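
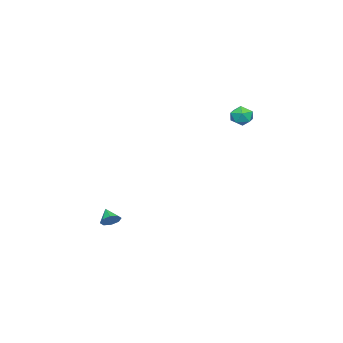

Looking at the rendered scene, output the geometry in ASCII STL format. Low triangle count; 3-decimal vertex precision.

solid 
facet normal -0.554 -0.347 0.757
outer loop
vertex -3.713 3.68 4.044
vertex -3.372 3.018 3.99
vertex -3.092 3.546 4.437
endloop
endfacet
facet normal -0.444 0.356 0.823
outer loop
vertex -3.713 3.68 4.044
vertex -3.092 3.546 4.437
vertex -3.186 4.206 4.101
endloop
endfacet
facet normal -0.699 0.675 0.237
outer loop
vertex -3.713 3.68 4.044
vertex -3.186 4.206 4.101
vertex -3.525 4.085 3.446
endloop
endfacet
facet normal -0.967 0.169 -0.190
outer loop
vertex -3.713 3.68 4.044
vertex -3.525 4.085 3.446
vertex -3.64 3.351 3.378
endloop
endfacet
facet normal -0.877 -0.462 0.132
outer loop
vertex -3.713 3.68 4.044
vertex -3.64 3.351 3.378
vertex -3.372 3.018 3.99
endloop
endfacet
facet normal 0.261 0.467 0.845
outer loop
vertex -3.186 4.206 4.101
vertex -3.092 3.546 4.437
vertex -2.52 3.869 4.082
endloop
endfacet
facet normal 0.082 -0.669 0.739
outer loop
vertex -3.092 3.546 4.437
vertex -3.372 3.018 3.99
vertex -2.635 3.135 4.014
endloop
endfacet
facet normal -0.441 -0.855 -0.272
outer loop
vertex -3.372 3.018 3.99
vertex -3.64 3.351 3.378
vertex -2.974 3.014 3.359
endloop
endfacet
facet normal -0.586 0.165 -0.793
outer loop
vertex -3.64 3.351 3.378
vertex -3.525 4.085 3.446
vertex -3.068 3.674 3.023
endloop
endfacet
facet normal -0.153 0.983 -0.103
outer loop
vertex -3.525 4.085 3.446
vertex -3.186 4.206 4.101
vertex -2.788 4.202 3.47
endloop
endfacet
facet normal 0.967 -0.169 0.190
outer loop
vertex -2.447 3.54 3.416
vertex -2.52 3.869 4.082
vertex -2.635 3.135 4.014
endloop
endfacet
facet normal 0.699 -0.675 -0.237
outer loop
vertex -2.447 3.54 3.416
vertex -2.635 3.135 4.014
vertex -2.974 3.014 3.359
endloop
endfacet
facet normal 0.444 -0.356 -0.823
outer loop
vertex -2.447 3.54 3.416
vertex -2.974 3.014 3.359
vertex -3.068 3.674 3.023
endloop
endfacet
facet normal 0.554 0.347 -0.757
outer loop
vertex -2.447 3.54 3.416
vertex -3.068 3.674 3.023
vertex -2.788 4.202 3.47
endloop
endfacet
facet normal 0.877 0.462 -0.132
outer loop
vertex -2.447 3.54 3.416
vertex -2.788 4.202 3.47
vertex -2.52 3.869 4.082
endloop
endfacet
facet normal 0.586 -0.165 0.793
outer loop
vertex -2.635 3.135 4.014
vertex -2.52 3.869 4.082
vertex -3.092 3.546 4.437
endloop
endfacet
facet normal 0.153 -0.983 0.103
outer loop
vertex -2.974 3.014 3.359
vertex -2.635 3.135 4.014
vertex -3.372 3.018 3.99
endloop
endfacet
facet normal -0.261 -0.467 -0.845
outer loop
vertex -3.068 3.674 3.023
vertex -2.974 3.014 3.359
vertex -3.64 3.351 3.378
endloop
endfacet
facet normal -0.082 0.669 -0.739
outer loop
vertex -2.788 4.202 3.47
vertex -3.068 3.674 3.023
vertex -3.525 4.085 3.446
endloop
endfacet
facet normal 0.441 0.855 0.272
outer loop
vertex -2.52 3.869 4.082
vertex -2.788 4.202 3.47
vertex -3.186 4.206 4.101
endloop
endfacet
facet normal 0.544 0.586 -0.600
outer loop
vertex 0.112 -3.275 -4.031
vertex -0.408 -3.037 -4.27
vertex -0.038 -2.892 -3.793
endloop
endfacet
facet normal 0.404 -0.364 0.840
outer loop
vertex 0.112 -3.275 -4.031
vertex -0.038 -2.892 -3.793
vertex -0.952 -3.623 -3.67
endloop
endfacet
facet normal 0.543 0.588 -0.600
outer loop
vertex -0.038 -2.892 -3.793
vertex -0.408 -3.037 -4.27
vertex -0.406 -2.595 -3.835
endloop
endfacet
facet normal 0.011 0.153 0.988
outer loop
vertex -0.038 -2.892 -3.793
vertex -0.406 -2.595 -3.835
vertex -0.952 -3.623 -3.67
endloop
endfacet
facet normal 0.545 0.587 -0.599
outer loop
vertex -0.406 -2.595 -3.835
vertex -0.408 -3.037 -4.27
vertex -0.774 -2.556 -4.132
endloop
endfacet
facet normal -0.547 0.408 0.731
outer loop
vertex -0.406 -2.595 -3.835
vertex -0.774 -2.556 -4.132
vertex -0.952 -3.623 -3.67
endloop
endfacet
facet normal 0.544 0.586 -0.600
outer loop
vertex -0.774 -2.556 -4.132
vertex -0.408 -3.037 -4.27
vertex -0.928 -2.799 -4.509
endloop
endfacet
facet normal -0.942 0.253 0.222
outer loop
vertex -0.774 -2.556 -4.132
vertex -0.928 -2.799 -4.509
vertex -0.952 -3.623 -3.67
endloop
endfacet
facet normal 0.544 0.587 -0.599
outer loop
vertex -0.928 -2.799 -4.509
vertex -0.408 -3.037 -4.27
vertex -0.777 -3.181 -4.746
endloop
endfacet
facet normal -0.944 -0.221 -0.245
outer loop
vertex -0.928 -2.799 -4.509
vertex -0.777 -3.181 -4.746
vertex -0.952 -3.623 -3.67
endloop
endfacet
facet normal 0.544 0.587 -0.599
outer loop
vertex -0.777 -3.181 -4.746
vertex -0.408 -3.037 -4.27
vertex -0.41 -3.479 -4.705
endloop
endfacet
facet normal -0.553 -0.735 -0.392
outer loop
vertex -0.777 -3.181 -4.746
vertex -0.41 -3.479 -4.705
vertex -0.952 -3.623 -3.67
endloop
endfacet
facet normal 0.545 0.587 -0.599
outer loop
vertex -0.41 -3.479 -4.705
vertex -0.408 -3.037 -4.27
vertex -0.042 -3.518 -4.408
endloop
endfacet
facet normal 0.004 -0.991 -0.136
outer loop
vertex -0.41 -3.479 -4.705
vertex -0.042 -3.518 -4.408
vertex -0.952 -3.623 -3.67
endloop
endfacet
facet normal 0.544 0.586 -0.600
outer loop
vertex -0.042 -3.518 -4.408
vertex -0.408 -3.037 -4.27
vertex 0.112 -3.275 -4.031
endloop
endfacet
facet normal 0.401 -0.836 0.375
outer loop
vertex -0.042 -3.518 -4.408
vertex 0.112 -3.275 -4.031
vertex -0.952 -3.623 -3.67
endloop
endfacet

endsolid


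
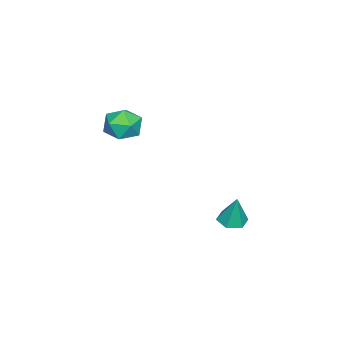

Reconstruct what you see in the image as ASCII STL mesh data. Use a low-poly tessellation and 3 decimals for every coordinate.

solid 
facet normal -0.161 -0.199 -0.967
outer loop
vertex 2.27 3.311 -4.402
vertex 1.382 3.324 -4.257
vertex 1.812 4.081 -4.484
endloop
endfacet
facet normal 0.846 0.517 0.133
outer loop
vertex 2.27 3.311 -4.402
vertex 1.812 4.081 -4.484
vertex 1.698 3.716 -2.343
endloop
endfacet
facet normal -0.160 -0.199 -0.967
outer loop
vertex 1.812 4.081 -4.484
vertex 1.382 3.324 -4.257
vertex 0.923 4.094 -4.34
endloop
endfacet
facet normal 0.042 0.985 0.170
outer loop
vertex 1.812 4.081 -4.484
vertex 0.923 4.094 -4.34
vertex 1.698 3.716 -2.343
endloop
endfacet
facet normal -0.159 -0.199 -0.967
outer loop
vertex 0.923 4.094 -4.34
vertex 1.382 3.324 -4.257
vertex 0.493 3.336 -4.113
endloop
endfacet
facet normal -0.745 0.540 0.391
outer loop
vertex 0.923 4.094 -4.34
vertex 0.493 3.336 -4.113
vertex 1.698 3.716 -2.343
endloop
endfacet
facet normal -0.159 -0.198 -0.967
outer loop
vertex 0.493 3.336 -4.113
vertex 1.382 3.324 -4.257
vertex 0.952 2.566 -4.031
endloop
endfacet
facet normal -0.728 -0.373 0.576
outer loop
vertex 0.493 3.336 -4.113
vertex 0.952 2.566 -4.031
vertex 1.698 3.716 -2.343
endloop
endfacet
facet normal -0.160 -0.198 -0.967
outer loop
vertex 0.952 2.566 -4.031
vertex 1.382 3.324 -4.257
vertex 1.84 2.554 -4.175
endloop
endfacet
facet normal 0.076 -0.839 0.538
outer loop
vertex 0.952 2.566 -4.031
vertex 1.84 2.554 -4.175
vertex 1.698 3.716 -2.343
endloop
endfacet
facet normal -0.161 -0.199 -0.967
outer loop
vertex 1.84 2.554 -4.175
vertex 1.382 3.324 -4.257
vertex 2.27 3.311 -4.402
endloop
endfacet
facet normal 0.862 -0.395 0.317
outer loop
vertex 1.84 2.554 -4.175
vertex 2.27 3.311 -4.402
vertex 1.698 3.716 -2.343
endloop
endfacet
facet normal -0.520 0.294 0.802
outer loop
vertex 3.401 -1.121 3.893
vertex 2.932 -2.22 3.992
vertex 3.955 -1.951 4.556
endloop
endfacet
facet normal 0.092 0.658 0.747
outer loop
vertex 3.401 -1.121 3.893
vertex 3.955 -1.951 4.556
vertex 4.593 -1.23 3.842
endloop
endfacet
facet normal 0.095 0.989 0.116
outer loop
vertex 3.401 -1.121 3.893
vertex 4.593 -1.23 3.842
vertex 3.965 -1.052 2.837
endloop
endfacet
facet normal -0.514 0.829 -0.220
outer loop
vertex 3.401 -1.121 3.893
vertex 3.965 -1.052 2.837
vertex 2.938 -1.664 2.93
endloop
endfacet
facet normal -0.894 0.400 0.204
outer loop
vertex 3.401 -1.121 3.893
vertex 2.938 -1.664 2.93
vertex 2.932 -2.22 3.992
endloop
endfacet
facet normal 0.630 0.189 0.754
outer loop
vertex 4.593 -1.23 3.842
vertex 3.955 -1.951 4.556
vertex 4.862 -2.396 3.91
endloop
endfacet
facet normal -0.360 -0.400 0.843
outer loop
vertex 3.955 -1.951 4.556
vertex 2.932 -2.22 3.992
vertex 3.835 -3.008 4.003
endloop
endfacet
facet normal -0.965 -0.230 -0.126
outer loop
vertex 2.932 -2.22 3.992
vertex 2.938 -1.664 2.93
vertex 3.207 -2.83 2.998
endloop
endfacet
facet normal -0.351 0.465 -0.813
outer loop
vertex 2.938 -1.664 2.93
vertex 3.965 -1.052 2.837
vertex 3.845 -2.109 2.284
endloop
endfacet
facet normal 0.635 0.724 -0.269
outer loop
vertex 3.965 -1.052 2.837
vertex 4.593 -1.23 3.842
vertex 4.868 -1.84 2.848
endloop
endfacet
facet normal 0.514 -0.829 0.220
outer loop
vertex 4.399 -2.939 2.947
vertex 4.862 -2.396 3.91
vertex 3.835 -3.008 4.003
endloop
endfacet
facet normal -0.095 -0.989 -0.116
outer loop
vertex 4.399 -2.939 2.947
vertex 3.835 -3.008 4.003
vertex 3.207 -2.83 2.998
endloop
endfacet
facet normal -0.092 -0.658 -0.747
outer loop
vertex 4.399 -2.939 2.947
vertex 3.207 -2.83 2.998
vertex 3.845 -2.109 2.284
endloop
endfacet
facet normal 0.520 -0.294 -0.802
outer loop
vertex 4.399 -2.939 2.947
vertex 3.845 -2.109 2.284
vertex 4.868 -1.84 2.848
endloop
endfacet
facet normal 0.894 -0.400 -0.204
outer loop
vertex 4.399 -2.939 2.947
vertex 4.868 -1.84 2.848
vertex 4.862 -2.396 3.91
endloop
endfacet
facet normal 0.351 -0.465 0.813
outer loop
vertex 3.835 -3.008 4.003
vertex 4.862 -2.396 3.91
vertex 3.955 -1.951 4.556
endloop
endfacet
facet normal -0.635 -0.724 0.269
outer loop
vertex 3.207 -2.83 2.998
vertex 3.835 -3.008 4.003
vertex 2.932 -2.22 3.992
endloop
endfacet
facet normal -0.630 -0.189 -0.754
outer loop
vertex 3.845 -2.109 2.284
vertex 3.207 -2.83 2.998
vertex 2.938 -1.664 2.93
endloop
endfacet
facet normal 0.360 0.400 -0.843
outer loop
vertex 4.868 -1.84 2.848
vertex 3.845 -2.109 2.284
vertex 3.965 -1.052 2.837
endloop
endfacet
facet normal 0.965 0.230 0.126
outer loop
vertex 4.862 -2.396 3.91
vertex 4.868 -1.84 2.848
vertex 4.593 -1.23 3.842
endloop
endfacet

endsolid


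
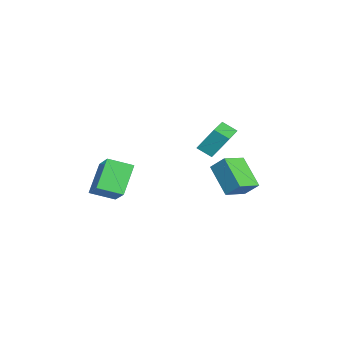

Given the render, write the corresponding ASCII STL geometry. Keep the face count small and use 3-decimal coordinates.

solid 
facet normal -0.598 0.234 0.767
outer loop
vertex 3.147 -3.475 -0.123
vertex 3.045 -2.279 -0.567
vertex 1.751 -3.945 -1.068
endloop
endfacet
facet normal 0.080 -0.934 0.347
outer loop
vertex 2.815 -4.361 -2.433
vertex 3.147 -3.475 -0.123
vertex 1.751 -3.945 -1.068
endloop
endfacet
facet normal -0.598 0.234 0.767
outer loop
vertex 1.751 -3.945 -1.068
vertex 3.045 -2.279 -0.567
vertex 1.649 -2.748 -1.512
endloop
endfacet
facet normal -0.798 -0.268 -0.540
outer loop
vertex 1.649 -2.748 -1.512
vertex 2.815 -4.361 -2.433
vertex 1.751 -3.945 -1.068
endloop
endfacet
facet normal 0.798 0.268 0.540
outer loop
vertex 3.147 -3.475 -0.123
vertex 4.109 -2.695 -1.932
vertex 3.045 -2.279 -0.567
endloop
endfacet
facet normal 0.079 -0.935 0.347
outer loop
vertex 4.211 -3.892 -1.488
vertex 3.147 -3.475 -0.123
vertex 2.815 -4.361 -2.433
endloop
endfacet
facet normal 0.798 0.268 0.540
outer loop
vertex 4.211 -3.892 -1.488
vertex 4.109 -2.695 -1.932
vertex 3.147 -3.475 -0.123
endloop
endfacet
facet normal -0.079 0.935 -0.347
outer loop
vertex 3.045 -2.279 -0.567
vertex 4.109 -2.695 -1.932
vertex 1.649 -2.748 -1.512
endloop
endfacet
facet normal -0.798 -0.268 -0.540
outer loop
vertex 2.713 -3.165 -2.877
vertex 2.815 -4.361 -2.433
vertex 1.649 -2.748 -1.512
endloop
endfacet
facet normal -0.079 0.934 -0.347
outer loop
vertex 1.649 -2.748 -1.512
vertex 4.109 -2.695 -1.932
vertex 2.713 -3.165 -2.877
endloop
endfacet
facet normal 0.598 -0.234 -0.767
outer loop
vertex 2.713 -3.165 -2.877
vertex 4.211 -3.892 -1.488
vertex 2.815 -4.361 -2.433
endloop
endfacet
facet normal 0.598 -0.234 -0.767
outer loop
vertex 4.109 -2.695 -1.932
vertex 4.211 -3.892 -1.488
vertex 2.713 -3.165 -2.877
endloop
endfacet
facet normal -0.972 0.221 -0.077
outer loop
vertex -0.138 0.828 -0.23
vertex -0.053 1.615 0.961
vertex 0.059 1.529 -0.707
endloop
endfacet
facet normal -0.060 -0.550 -0.833
outer loop
vertex 1.653 1.165 -0.581
vertex -0.138 0.828 -0.23
vertex 0.059 1.529 -0.707
endloop
endfacet
facet normal -0.972 0.221 -0.077
outer loop
vertex 0.059 1.529 -0.707
vertex -0.053 1.615 0.961
vertex 0.144 2.315 0.484
endloop
endfacet
facet normal 0.227 0.805 -0.548
outer loop
vertex 0.144 2.315 0.484
vertex 1.653 1.165 -0.581
vertex 0.059 1.529 -0.707
endloop
endfacet
facet normal -0.227 -0.805 0.548
outer loop
vertex -0.138 0.828 -0.23
vertex 1.541 1.251 1.087
vertex -0.053 1.615 0.961
endloop
endfacet
facet normal -0.060 -0.551 -0.833
outer loop
vertex 1.456 0.465 -0.104
vertex -0.138 0.828 -0.23
vertex 1.653 1.165 -0.581
endloop
endfacet
facet normal -0.227 -0.805 0.548
outer loop
vertex 1.456 0.465 -0.104
vertex 1.541 1.251 1.087
vertex -0.138 0.828 -0.23
endloop
endfacet
facet normal 0.060 0.551 0.833
outer loop
vertex -0.053 1.615 0.961
vertex 1.541 1.251 1.087
vertex 0.144 2.315 0.484
endloop
endfacet
facet normal 0.227 0.805 -0.548
outer loop
vertex 1.738 1.952 0.61
vertex 1.653 1.165 -0.581
vertex 0.144 2.315 0.484
endloop
endfacet
facet normal 0.059 0.550 0.833
outer loop
vertex 0.144 2.315 0.484
vertex 1.541 1.251 1.087
vertex 1.738 1.952 0.61
endloop
endfacet
facet normal 0.972 -0.221 0.077
outer loop
vertex 1.738 1.952 0.61
vertex 1.456 0.465 -0.104
vertex 1.653 1.165 -0.581
endloop
endfacet
facet normal 0.972 -0.221 0.077
outer loop
vertex 1.541 1.251 1.087
vertex 1.456 0.465 -0.104
vertex 1.738 1.952 0.61
endloop
endfacet
facet normal -0.627 -0.389 0.675
outer loop
vertex -1.546 1.709 -2.029
vertex -2.477 2.626 -2.366
vertex -1.933 1.043 -2.772
endloop
endfacet
facet normal 0.690 -0.679 0.249
outer loop
vertex -0.723 1.794 -4.074
vertex -1.546 1.709 -2.029
vertex -1.933 1.043 -2.772
endloop
endfacet
facet normal -0.627 -0.389 0.675
outer loop
vertex -1.933 1.043 -2.772
vertex -2.477 2.626 -2.366
vertex -2.864 1.961 -3.108
endloop
endfacet
facet normal -0.362 -0.621 -0.695
outer loop
vertex -2.864 1.961 -3.108
vertex -0.723 1.794 -4.074
vertex -1.933 1.043 -2.772
endloop
endfacet
facet normal 0.361 0.622 0.695
outer loop
vertex -1.546 1.709 -2.029
vertex -1.267 3.377 -3.668
vertex -2.477 2.626 -2.366
endloop
endfacet
facet normal 0.690 -0.680 0.249
outer loop
vertex -0.336 2.459 -3.332
vertex -1.546 1.709 -2.029
vertex -0.723 1.794 -4.074
endloop
endfacet
facet normal 0.362 0.622 0.694
outer loop
vertex -0.336 2.459 -3.332
vertex -1.267 3.377 -3.668
vertex -1.546 1.709 -2.029
endloop
endfacet
facet normal -0.690 0.680 -0.249
outer loop
vertex -2.477 2.626 -2.366
vertex -1.267 3.377 -3.668
vertex -2.864 1.961 -3.108
endloop
endfacet
facet normal -0.362 -0.622 -0.694
outer loop
vertex -1.654 2.711 -4.411
vertex -0.723 1.794 -4.074
vertex -2.864 1.961 -3.108
endloop
endfacet
facet normal -0.690 0.679 -0.250
outer loop
vertex -2.864 1.961 -3.108
vertex -1.267 3.377 -3.668
vertex -1.654 2.711 -4.411
endloop
endfacet
facet normal 0.627 0.388 -0.675
outer loop
vertex -1.654 2.711 -4.411
vertex -0.336 2.459 -3.332
vertex -0.723 1.794 -4.074
endloop
endfacet
facet normal 0.627 0.389 -0.675
outer loop
vertex -1.267 3.377 -3.668
vertex -0.336 2.459 -3.332
vertex -1.654 2.711 -4.411
endloop
endfacet

endsolid


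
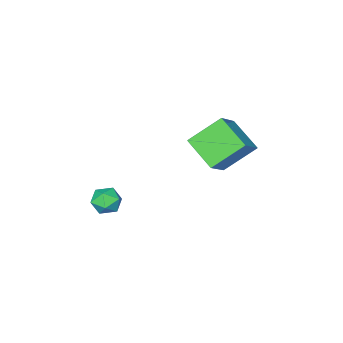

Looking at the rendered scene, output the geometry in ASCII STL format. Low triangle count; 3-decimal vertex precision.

solid 
facet normal -0.686 0.360 0.632
outer loop
vertex -3.416 -2.805 -0.219
vertex -2.107 -2.245 0.883
vertex -3.367 -1.02 -1.184
endloop
endfacet
facet normal -0.727 -0.311 -0.612
outer loop
vertex -1.893 -1.795 -2.543
vertex -3.416 -2.805 -0.219
vertex -3.367 -1.02 -1.184
endloop
endfacet
facet normal -0.686 0.360 0.632
outer loop
vertex -3.367 -1.02 -1.184
vertex -2.107 -2.245 0.883
vertex -2.059 -0.46 -0.083
endloop
endfacet
facet normal 0.024 0.879 -0.476
outer loop
vertex -2.059 -0.46 -0.083
vertex -1.893 -1.795 -2.543
vertex -3.367 -1.02 -1.184
endloop
endfacet
facet normal -0.024 -0.879 0.475
outer loop
vertex -3.416 -2.805 -0.219
vertex -0.633 -3.02 -0.476
vertex -2.107 -2.245 0.883
endloop
endfacet
facet normal -0.727 -0.312 -0.612
outer loop
vertex -1.941 -3.58 -1.577
vertex -3.416 -2.805 -0.219
vertex -1.893 -1.795 -2.543
endloop
endfacet
facet normal -0.024 -0.879 0.476
outer loop
vertex -1.941 -3.58 -1.577
vertex -0.633 -3.02 -0.476
vertex -3.416 -2.805 -0.219
endloop
endfacet
facet normal 0.727 0.311 0.611
outer loop
vertex -2.107 -2.245 0.883
vertex -0.633 -3.02 -0.476
vertex -2.059 -0.46 -0.083
endloop
endfacet
facet normal 0.024 0.879 -0.476
outer loop
vertex -0.584 -1.235 -1.441
vertex -1.893 -1.795 -2.543
vertex -2.059 -0.46 -0.083
endloop
endfacet
facet normal 0.727 0.311 0.612
outer loop
vertex -2.059 -0.46 -0.083
vertex -0.633 -3.02 -0.476
vertex -0.584 -1.235 -1.441
endloop
endfacet
facet normal 0.686 -0.360 -0.632
outer loop
vertex -0.584 -1.235 -1.441
vertex -1.941 -3.58 -1.577
vertex -1.893 -1.795 -2.543
endloop
endfacet
facet normal 0.686 -0.360 -0.632
outer loop
vertex -0.633 -3.02 -0.476
vertex -1.941 -3.58 -1.577
vertex -0.584 -1.235 -1.441
endloop
endfacet
facet normal 0.072 0.997 0.003
outer loop
vertex 3.621 -3.084 -3.607
vertex 3.487 -3.077 -2.766
vertex 4.281 -3.133 -3.07
endloop
endfacet
facet normal 0.473 0.714 -0.516
outer loop
vertex 3.621 -3.084 -3.607
vertex 4.281 -3.133 -3.07
vertex 4.261 -3.623 -3.767
endloop
endfacet
facet normal 0.046 0.334 -0.941
outer loop
vertex 3.621 -3.084 -3.607
vertex 4.261 -3.623 -3.767
vertex 3.456 -3.869 -3.894
endloop
endfacet
facet normal -0.619 0.381 -0.687
outer loop
vertex 3.621 -3.084 -3.607
vertex 3.456 -3.869 -3.894
vertex 2.977 -3.531 -3.275
endloop
endfacet
facet normal -0.602 0.792 -0.103
outer loop
vertex 3.621 -3.084 -3.607
vertex 2.977 -3.531 -3.275
vertex 3.487 -3.077 -2.766
endloop
endfacet
facet normal 0.940 0.267 -0.215
outer loop
vertex 4.261 -3.623 -3.767
vertex 4.281 -3.133 -3.07
vertex 4.523 -3.949 -3.025
endloop
endfacet
facet normal 0.290 0.724 0.625
outer loop
vertex 4.281 -3.133 -3.07
vertex 3.487 -3.077 -2.766
vertex 4.044 -3.611 -2.406
endloop
endfacet
facet normal -0.801 0.390 0.454
outer loop
vertex 3.487 -3.077 -2.766
vertex 2.977 -3.531 -3.275
vertex 3.239 -3.857 -2.533
endloop
endfacet
facet normal -0.827 -0.272 -0.491
outer loop
vertex 2.977 -3.531 -3.275
vertex 3.456 -3.869 -3.894
vertex 3.219 -4.347 -3.23
endloop
endfacet
facet normal 0.249 -0.349 -0.903
outer loop
vertex 3.456 -3.869 -3.894
vertex 4.261 -3.623 -3.767
vertex 4.013 -4.403 -3.534
endloop
endfacet
facet normal 0.619 -0.381 0.687
outer loop
vertex 3.879 -4.396 -2.693
vertex 4.523 -3.949 -3.025
vertex 4.044 -3.611 -2.406
endloop
endfacet
facet normal -0.046 -0.334 0.941
outer loop
vertex 3.879 -4.396 -2.693
vertex 4.044 -3.611 -2.406
vertex 3.239 -3.857 -2.533
endloop
endfacet
facet normal -0.473 -0.714 0.516
outer loop
vertex 3.879 -4.396 -2.693
vertex 3.239 -3.857 -2.533
vertex 3.219 -4.347 -3.23
endloop
endfacet
facet normal -0.072 -0.997 -0.003
outer loop
vertex 3.879 -4.396 -2.693
vertex 3.219 -4.347 -3.23
vertex 4.013 -4.403 -3.534
endloop
endfacet
facet normal 0.602 -0.792 0.103
outer loop
vertex 3.879 -4.396 -2.693
vertex 4.013 -4.403 -3.534
vertex 4.523 -3.949 -3.025
endloop
endfacet
facet normal 0.827 0.272 0.491
outer loop
vertex 4.044 -3.611 -2.406
vertex 4.523 -3.949 -3.025
vertex 4.281 -3.133 -3.07
endloop
endfacet
facet normal -0.249 0.349 0.903
outer loop
vertex 3.239 -3.857 -2.533
vertex 4.044 -3.611 -2.406
vertex 3.487 -3.077 -2.766
endloop
endfacet
facet normal -0.940 -0.267 0.215
outer loop
vertex 3.219 -4.347 -3.23
vertex 3.239 -3.857 -2.533
vertex 2.977 -3.531 -3.275
endloop
endfacet
facet normal -0.290 -0.724 -0.625
outer loop
vertex 4.013 -4.403 -3.534
vertex 3.219 -4.347 -3.23
vertex 3.456 -3.869 -3.894
endloop
endfacet
facet normal 0.801 -0.390 -0.454
outer loop
vertex 4.523 -3.949 -3.025
vertex 4.013 -4.403 -3.534
vertex 4.261 -3.623 -3.767
endloop
endfacet

endsolid


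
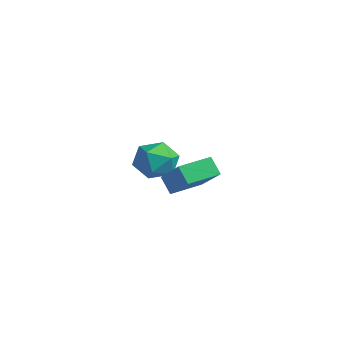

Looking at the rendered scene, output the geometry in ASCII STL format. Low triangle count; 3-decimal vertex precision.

solid 
facet normal -0.824 0.076 -0.561
outer loop
vertex 2.72 -0.467 1.968
vertex 2.682 0.832 2.2
vertex 3.206 -0.328 1.273
endloop
endfacet
facet normal 0.029 -0.984 -0.176
outer loop
vertex 4.978 -0.492 2.48
vertex 2.72 -0.467 1.968
vertex 3.206 -0.328 1.273
endloop
endfacet
facet normal -0.824 0.076 -0.561
outer loop
vertex 3.206 -0.328 1.273
vertex 2.682 0.832 2.2
vertex 3.168 0.97 1.505
endloop
endfacet
facet normal 0.566 0.161 -0.809
outer loop
vertex 3.168 0.97 1.505
vertex 4.978 -0.492 2.48
vertex 3.206 -0.328 1.273
endloop
endfacet
facet normal -0.566 -0.161 0.809
outer loop
vertex 2.72 -0.467 1.968
vertex 4.454 0.668 3.407
vertex 2.682 0.832 2.2
endloop
endfacet
facet normal 0.029 -0.984 -0.175
outer loop
vertex 4.492 -0.63 3.175
vertex 2.72 -0.467 1.968
vertex 4.978 -0.492 2.48
endloop
endfacet
facet normal -0.566 -0.161 0.809
outer loop
vertex 4.492 -0.63 3.175
vertex 4.454 0.668 3.407
vertex 2.72 -0.467 1.968
endloop
endfacet
facet normal -0.028 0.984 0.175
outer loop
vertex 2.682 0.832 2.2
vertex 4.454 0.668 3.407
vertex 3.168 0.97 1.505
endloop
endfacet
facet normal 0.566 0.161 -0.809
outer loop
vertex 4.94 0.807 2.712
vertex 4.978 -0.492 2.48
vertex 3.168 0.97 1.505
endloop
endfacet
facet normal -0.029 0.984 0.176
outer loop
vertex 3.168 0.97 1.505
vertex 4.454 0.668 3.407
vertex 4.94 0.807 2.712
endloop
endfacet
facet normal 0.824 -0.076 0.561
outer loop
vertex 4.94 0.807 2.712
vertex 4.492 -0.63 3.175
vertex 4.978 -0.492 2.48
endloop
endfacet
facet normal 0.824 -0.076 0.561
outer loop
vertex 4.454 0.668 3.407
vertex 4.492 -0.63 3.175
vertex 4.94 0.807 2.712
endloop
endfacet
facet normal -0.872 0.362 -0.331
outer loop
vertex -0.739 1.364 0.825
vertex -1.198 0.527 1.119
vertex -1.116 1.299 1.747
endloop
endfacet
facet normal -0.441 0.890 -0.117
outer loop
vertex -0.739 1.364 0.825
vertex -1.116 1.299 1.747
vertex -0.223 1.722 1.602
endloop
endfacet
facet normal 0.161 0.852 -0.499
outer loop
vertex -0.739 1.364 0.825
vertex -0.223 1.722 1.602
vertex 0.247 1.212 0.883
endloop
endfacet
facet normal 0.102 0.300 -0.948
outer loop
vertex -0.739 1.364 0.825
vertex 0.247 1.212 0.883
vertex -0.356 0.473 0.584
endloop
endfacet
facet normal -0.536 -0.002 -0.844
outer loop
vertex -0.739 1.364 0.825
vertex -0.356 0.473 0.584
vertex -1.198 0.527 1.119
endloop
endfacet
facet normal -0.276 0.776 0.567
outer loop
vertex -0.223 1.722 1.602
vertex -1.116 1.299 1.747
vertex -0.364 1.107 2.376
endloop
endfacet
facet normal -0.972 -0.077 0.222
outer loop
vertex -1.116 1.299 1.747
vertex -1.198 0.527 1.119
vertex -0.967 0.368 2.077
endloop
endfacet
facet normal -0.429 -0.667 -0.608
outer loop
vertex -1.198 0.527 1.119
vertex -0.356 0.473 0.584
vertex -0.497 -0.142 1.358
endloop
endfacet
facet normal 0.604 -0.179 -0.777
outer loop
vertex -0.356 0.473 0.584
vertex 0.247 1.212 0.883
vertex 0.396 0.281 1.213
endloop
endfacet
facet normal 0.698 0.714 -0.050
outer loop
vertex 0.247 1.212 0.883
vertex -0.223 1.722 1.602
vertex 0.478 1.053 1.841
endloop
endfacet
facet normal -0.102 -0.300 0.948
outer loop
vertex 0.019 0.216 2.135
vertex -0.364 1.107 2.376
vertex -0.967 0.368 2.077
endloop
endfacet
facet normal -0.161 -0.852 0.499
outer loop
vertex 0.019 0.216 2.135
vertex -0.967 0.368 2.077
vertex -0.497 -0.142 1.358
endloop
endfacet
facet normal 0.441 -0.890 0.117
outer loop
vertex 0.019 0.216 2.135
vertex -0.497 -0.142 1.358
vertex 0.396 0.281 1.213
endloop
endfacet
facet normal 0.872 -0.362 0.331
outer loop
vertex 0.019 0.216 2.135
vertex 0.396 0.281 1.213
vertex 0.478 1.053 1.841
endloop
endfacet
facet normal 0.536 0.002 0.844
outer loop
vertex 0.019 0.216 2.135
vertex 0.478 1.053 1.841
vertex -0.364 1.107 2.376
endloop
endfacet
facet normal -0.604 0.179 0.777
outer loop
vertex -0.967 0.368 2.077
vertex -0.364 1.107 2.376
vertex -1.116 1.299 1.747
endloop
endfacet
facet normal -0.698 -0.714 0.050
outer loop
vertex -0.497 -0.142 1.358
vertex -0.967 0.368 2.077
vertex -1.198 0.527 1.119
endloop
endfacet
facet normal 0.276 -0.776 -0.567
outer loop
vertex 0.396 0.281 1.213
vertex -0.497 -0.142 1.358
vertex -0.356 0.473 0.584
endloop
endfacet
facet normal 0.972 0.077 -0.222
outer loop
vertex 0.478 1.053 1.841
vertex 0.396 0.281 1.213
vertex 0.247 1.212 0.883
endloop
endfacet
facet normal 0.429 0.667 0.608
outer loop
vertex -0.364 1.107 2.376
vertex 0.478 1.053 1.841
vertex -0.223 1.722 1.602
endloop
endfacet

endsolid


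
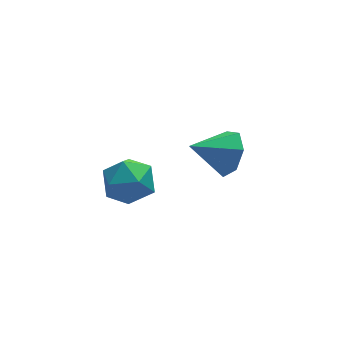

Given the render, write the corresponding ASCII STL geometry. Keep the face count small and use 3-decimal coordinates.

solid 
facet normal -0.259 0.766 0.588
outer loop
vertex -1.391 -1.817 2.972
vertex -0.751 -2.203 3.756
vertex -0.354 -1.508 3.026
endloop
endfacet
facet normal -0.279 0.955 -0.100
outer loop
vertex -1.391 -1.817 2.972
vertex -0.354 -1.508 3.026
vertex -0.801 -1.739 2.067
endloop
endfacet
facet normal -0.736 0.520 -0.435
outer loop
vertex -1.391 -1.817 2.972
vertex -0.801 -1.739 2.067
vertex -1.474 -2.577 2.204
endloop
endfacet
facet normal -0.997 0.062 0.047
outer loop
vertex -1.391 -1.817 2.972
vertex -1.474 -2.577 2.204
vertex -1.443 -2.863 3.248
endloop
endfacet
facet normal -0.702 0.214 0.679
outer loop
vertex -1.391 -1.817 2.972
vertex -1.443 -2.863 3.248
vertex -0.751 -2.203 3.756
endloop
endfacet
facet normal 0.370 0.849 -0.377
outer loop
vertex -0.801 -1.739 2.067
vertex -0.354 -1.508 3.026
vertex 0.203 -2.077 2.292
endloop
endfacet
facet normal 0.402 0.544 0.737
outer loop
vertex -0.354 -1.508 3.026
vertex -0.751 -2.203 3.756
vertex 0.234 -2.363 3.336
endloop
endfacet
facet normal -0.315 -0.349 0.883
outer loop
vertex -0.751 -2.203 3.756
vertex -1.443 -2.863 3.248
vertex -0.439 -3.201 3.473
endloop
endfacet
facet normal -0.792 -0.595 -0.139
outer loop
vertex -1.443 -2.863 3.248
vertex -1.474 -2.577 2.204
vertex -0.886 -3.432 2.514
endloop
endfacet
facet normal -0.368 0.145 -0.918
outer loop
vertex -1.474 -2.577 2.204
vertex -0.801 -1.739 2.067
vertex -0.489 -2.737 1.784
endloop
endfacet
facet normal 0.997 -0.062 -0.047
outer loop
vertex 0.151 -3.123 2.568
vertex 0.203 -2.077 2.292
vertex 0.234 -2.363 3.336
endloop
endfacet
facet normal 0.736 -0.520 0.435
outer loop
vertex 0.151 -3.123 2.568
vertex 0.234 -2.363 3.336
vertex -0.439 -3.201 3.473
endloop
endfacet
facet normal 0.279 -0.955 0.100
outer loop
vertex 0.151 -3.123 2.568
vertex -0.439 -3.201 3.473
vertex -0.886 -3.432 2.514
endloop
endfacet
facet normal 0.259 -0.766 -0.588
outer loop
vertex 0.151 -3.123 2.568
vertex -0.886 -3.432 2.514
vertex -0.489 -2.737 1.784
endloop
endfacet
facet normal 0.702 -0.214 -0.679
outer loop
vertex 0.151 -3.123 2.568
vertex -0.489 -2.737 1.784
vertex 0.203 -2.077 2.292
endloop
endfacet
facet normal 0.792 0.595 0.139
outer loop
vertex 0.234 -2.363 3.336
vertex 0.203 -2.077 2.292
vertex -0.354 -1.508 3.026
endloop
endfacet
facet normal 0.368 -0.145 0.918
outer loop
vertex -0.439 -3.201 3.473
vertex 0.234 -2.363 3.336
vertex -0.751 -2.203 3.756
endloop
endfacet
facet normal -0.370 -0.849 0.377
outer loop
vertex -0.886 -3.432 2.514
vertex -0.439 -3.201 3.473
vertex -1.443 -2.863 3.248
endloop
endfacet
facet normal -0.402 -0.544 -0.737
outer loop
vertex -0.489 -2.737 1.784
vertex -0.886 -3.432 2.514
vertex -1.474 -2.577 2.204
endloop
endfacet
facet normal 0.315 0.349 -0.883
outer loop
vertex 0.203 -2.077 2.292
vertex -0.489 -2.737 1.784
vertex -0.801 -1.739 2.067
endloop
endfacet
facet normal 0.872 -0.039 -0.488
outer loop
vertex 4.596 0.333 0.149
vertex 4.196 0.965 -0.615
vertex 4.71 1.245 0.28
endloop
endfacet
facet normal 0.003 -0.142 0.990
outer loop
vertex 4.596 0.333 0.149
vertex 4.71 1.245 0.28
vertex 2.644 1.035 0.255
endloop
endfacet
facet normal 0.872 -0.039 -0.488
outer loop
vertex 4.71 1.245 0.28
vertex 4.196 0.965 -0.615
vertex 4.437 1.947 -0.263
endloop
endfacet
facet normal -0.070 0.593 0.802
outer loop
vertex 4.71 1.245 0.28
vertex 4.437 1.947 -0.263
vertex 2.644 1.035 0.255
endloop
endfacet
facet normal 0.872 -0.039 -0.488
outer loop
vertex 4.437 1.947 -0.263
vertex 4.196 0.965 -0.615
vertex 3.982 1.909 -1.072
endloop
endfacet
facet normal -0.403 0.897 0.184
outer loop
vertex 4.437 1.947 -0.263
vertex 3.982 1.909 -1.072
vertex 2.644 1.035 0.255
endloop
endfacet
facet normal 0.871 -0.039 -0.489
outer loop
vertex 3.982 1.909 -1.072
vertex 4.196 0.965 -0.615
vertex 3.688 1.161 -1.536
endloop
endfacet
facet normal -0.744 0.538 -0.396
outer loop
vertex 3.982 1.909 -1.072
vertex 3.688 1.161 -1.536
vertex 2.644 1.035 0.255
endloop
endfacet
facet normal 0.871 -0.039 -0.489
outer loop
vertex 3.688 1.161 -1.536
vertex 4.196 0.965 -0.615
vertex 3.776 0.265 -1.307
endloop
endfacet
facet normal -0.838 -0.211 -0.503
outer loop
vertex 3.688 1.161 -1.536
vertex 3.776 0.265 -1.307
vertex 2.644 1.035 0.255
endloop
endfacet
facet normal 0.871 -0.040 -0.489
outer loop
vertex 3.776 0.265 -1.307
vertex 4.196 0.965 -0.615
vertex 4.18 -0.103 -0.557
endloop
endfacet
facet normal -0.613 -0.788 -0.056
outer loop
vertex 3.776 0.265 -1.307
vertex 4.18 -0.103 -0.557
vertex 2.644 1.035 0.255
endloop
endfacet
facet normal 0.871 -0.040 -0.489
outer loop
vertex 4.18 -0.103 -0.557
vertex 4.196 0.965 -0.615
vertex 4.596 0.333 0.149
endloop
endfacet
facet normal -0.239 -0.757 0.608
outer loop
vertex 4.18 -0.103 -0.557
vertex 4.596 0.333 0.149
vertex 2.644 1.035 0.255
endloop
endfacet

endsolid


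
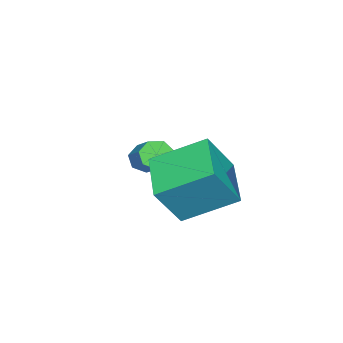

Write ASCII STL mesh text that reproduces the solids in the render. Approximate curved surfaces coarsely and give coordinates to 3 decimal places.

solid 
facet normal -0.609 -0.576 -0.544
outer loop
vertex -0.4 -2.346 -0.364
vertex -0.655 -2.51 0.095
vertex -0.773 -2.081 -0.227
endloop
endfacet
facet normal 0.137 0.600 -0.788
outer loop
vertex -0.4 -2.346 -0.364
vertex -0.773 -2.081 -0.227
vertex 0.549 -1.445 0.486
endloop
endfacet
facet normal 0.138 0.599 -0.789
outer loop
vertex 0.549 -1.445 0.486
vertex -0.773 -2.081 -0.227
vertex 0.176 -1.18 0.622
endloop
endfacet
facet normal 0.609 0.577 0.544
outer loop
vertex 0.549 -1.445 0.486
vertex 0.176 -1.18 0.622
vertex 0.295 -1.61 0.945
endloop
endfacet
facet normal -0.608 -0.577 -0.545
outer loop
vertex -0.773 -2.081 -0.227
vertex -0.655 -2.51 0.095
vertex -1.057 -2.14 0.152
endloop
endfacet
facet normal -0.526 0.807 -0.269
outer loop
vertex -0.773 -2.081 -0.227
vertex -1.057 -2.14 0.152
vertex 0.176 -1.18 0.622
endloop
endfacet
facet normal -0.526 0.807 -0.269
outer loop
vertex 0.176 -1.18 0.622
vertex -1.057 -2.14 0.152
vertex -0.108 -1.239 1.001
endloop
endfacet
facet normal 0.608 0.578 0.545
outer loop
vertex 0.176 -1.18 0.622
vertex -0.108 -1.239 1.001
vertex 0.295 -1.61 0.945
endloop
endfacet
facet normal -0.608 -0.577 -0.545
outer loop
vertex -1.057 -2.14 0.152
vertex -0.655 -2.51 0.095
vertex -1.038 -2.477 0.488
endloop
endfacet
facet normal -0.793 0.407 0.454
outer loop
vertex -1.057 -2.14 0.152
vertex -1.038 -2.477 0.488
vertex -0.108 -1.239 1.001
endloop
endfacet
facet normal -0.793 0.408 0.453
outer loop
vertex -0.108 -1.239 1.001
vertex -1.038 -2.477 0.488
vertex -0.089 -1.577 1.338
endloop
endfacet
facet normal 0.608 0.578 0.545
outer loop
vertex -0.108 -1.239 1.001
vertex -0.089 -1.577 1.338
vertex 0.295 -1.61 0.945
endloop
endfacet
facet normal -0.608 -0.578 -0.544
outer loop
vertex -1.038 -2.477 0.488
vertex -0.655 -2.51 0.095
vertex -0.73 -2.84 0.529
endloop
endfacet
facet normal -0.463 -0.299 0.834
outer loop
vertex -1.038 -2.477 0.488
vertex -0.73 -2.84 0.529
vertex -0.089 -1.577 1.338
endloop
endfacet
facet normal -0.463 -0.299 0.834
outer loop
vertex -0.089 -1.577 1.338
vertex -0.73 -2.84 0.529
vertex 0.219 -1.939 1.379
endloop
endfacet
facet normal 0.607 0.578 0.545
outer loop
vertex -0.089 -1.577 1.338
vertex 0.219 -1.939 1.379
vertex 0.295 -1.61 0.945
endloop
endfacet
facet normal -0.609 -0.577 -0.544
outer loop
vertex -0.73 -2.84 0.529
vertex -0.655 -2.51 0.095
vertex -0.366 -2.954 0.243
endloop
endfacet
facet normal 0.216 -0.781 0.586
outer loop
vertex -0.73 -2.84 0.529
vertex -0.366 -2.954 0.243
vertex 0.219 -1.939 1.379
endloop
endfacet
facet normal 0.214 -0.781 0.587
outer loop
vertex 0.219 -1.939 1.379
vertex -0.366 -2.954 0.243
vertex 0.584 -2.054 1.093
endloop
endfacet
facet normal 0.608 0.577 0.544
outer loop
vertex 0.219 -1.939 1.379
vertex 0.584 -2.054 1.093
vertex 0.295 -1.61 0.945
endloop
endfacet
facet normal -0.608 -0.577 -0.545
outer loop
vertex -0.366 -2.954 0.243
vertex -0.655 -2.51 0.095
vertex -0.219 -2.734 -0.154
endloop
endfacet
facet normal 0.731 -0.674 -0.103
outer loop
vertex -0.366 -2.954 0.243
vertex -0.219 -2.734 -0.154
vertex 0.584 -2.054 1.093
endloop
endfacet
facet normal 0.731 -0.675 -0.103
outer loop
vertex 0.584 -2.054 1.093
vertex -0.219 -2.734 -0.154
vertex 0.731 -1.834 0.695
endloop
endfacet
facet normal 0.609 0.578 0.544
outer loop
vertex 0.584 -2.054 1.093
vertex 0.731 -1.834 0.695
vertex 0.295 -1.61 0.945
endloop
endfacet
facet normal -0.608 -0.578 -0.544
outer loop
vertex -0.219 -2.734 -0.154
vertex -0.655 -2.51 0.095
vertex -0.4 -2.346 -0.364
endloop
endfacet
facet normal 0.697 -0.062 -0.715
outer loop
vertex -0.219 -2.734 -0.154
vertex -0.4 -2.346 -0.364
vertex 0.731 -1.834 0.695
endloop
endfacet
facet normal 0.696 -0.059 -0.715
outer loop
vertex 0.731 -1.834 0.695
vertex -0.4 -2.346 -0.364
vertex 0.549 -1.445 0.486
endloop
endfacet
facet normal 0.609 0.577 0.544
outer loop
vertex 0.731 -1.834 0.695
vertex 0.549 -1.445 0.486
vertex 0.295 -1.61 0.945
endloop
endfacet
facet normal -0.482 0.276 -0.832
outer loop
vertex 1.053 -0.581 0.316
vertex 0.368 0.943 1.219
vertex 2.451 0.344 -0.186
endloop
endfacet
facet normal 0.360 -0.803 -0.475
outer loop
vertex 3.232 -0.103 1.161
vertex 1.053 -0.581 0.316
vertex 2.451 0.344 -0.186
endloop
endfacet
facet normal -0.482 0.276 -0.832
outer loop
vertex 2.451 0.344 -0.186
vertex 0.368 0.943 1.219
vertex 1.766 1.869 0.717
endloop
endfacet
facet normal 0.799 0.529 -0.287
outer loop
vertex 1.766 1.869 0.717
vertex 3.232 -0.103 1.161
vertex 2.451 0.344 -0.186
endloop
endfacet
facet normal -0.798 -0.529 0.287
outer loop
vertex 1.053 -0.581 0.316
vertex 1.149 0.496 2.566
vertex 0.368 0.943 1.219
endloop
endfacet
facet normal 0.361 -0.802 -0.476
outer loop
vertex 1.834 -1.029 1.663
vertex 1.053 -0.581 0.316
vertex 3.232 -0.103 1.161
endloop
endfacet
facet normal -0.799 -0.529 0.287
outer loop
vertex 1.834 -1.029 1.663
vertex 1.149 0.496 2.566
vertex 1.053 -0.581 0.316
endloop
endfacet
facet normal -0.361 0.802 0.475
outer loop
vertex 0.368 0.943 1.219
vertex 1.149 0.496 2.566
vertex 1.766 1.869 0.717
endloop
endfacet
facet normal 0.799 0.529 -0.287
outer loop
vertex 2.547 1.421 2.064
vertex 3.232 -0.103 1.161
vertex 1.766 1.869 0.717
endloop
endfacet
facet normal -0.360 0.802 0.476
outer loop
vertex 1.766 1.869 0.717
vertex 1.149 0.496 2.566
vertex 2.547 1.421 2.064
endloop
endfacet
facet normal 0.482 -0.276 0.832
outer loop
vertex 2.547 1.421 2.064
vertex 1.834 -1.029 1.663
vertex 3.232 -0.103 1.161
endloop
endfacet
facet normal 0.481 -0.276 0.832
outer loop
vertex 1.149 0.496 2.566
vertex 1.834 -1.029 1.663
vertex 2.547 1.421 2.064
endloop
endfacet

endsolid


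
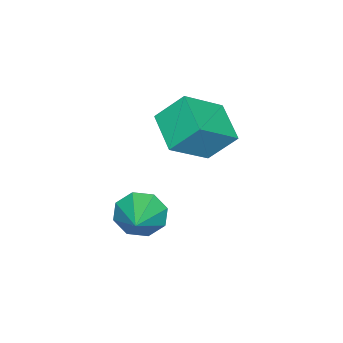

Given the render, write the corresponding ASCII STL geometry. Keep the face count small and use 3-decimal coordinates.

solid 
facet normal -0.850 -0.345 -0.398
outer loop
vertex 1.1 0.808 -0.026
vertex 0.761 1.001 0.531
vertex 0.919 1.295 -0.061
endloop
endfacet
facet normal 0.754 0.236 -0.612
outer loop
vertex 1.1 0.808 -0.026
vertex 0.919 1.295 -0.061
vertex 1.739 1.399 0.989
endloop
endfacet
facet normal -0.849 -0.346 -0.399
outer loop
vertex 0.919 1.295 -0.061
vertex 0.761 1.001 0.531
vertex 0.645 1.609 0.25
endloop
endfacet
facet normal 0.436 0.796 -0.419
outer loop
vertex 0.919 1.295 -0.061
vertex 0.645 1.609 0.25
vertex 1.739 1.399 0.989
endloop
endfacet
facet normal -0.851 -0.345 -0.396
outer loop
vertex 0.645 1.609 0.25
vertex 0.761 1.001 0.531
vertex 0.44 1.567 0.727
endloop
endfacet
facet normal 0.101 0.986 0.130
outer loop
vertex 0.645 1.609 0.25
vertex 0.44 1.567 0.727
vertex 1.739 1.399 0.989
endloop
endfacet
facet normal -0.850 -0.344 -0.398
outer loop
vertex 0.44 1.567 0.727
vertex 0.761 1.001 0.531
vertex 0.422 1.194 1.088
endloop
endfacet
facet normal -0.054 0.696 0.716
outer loop
vertex 0.44 1.567 0.727
vertex 0.422 1.194 1.088
vertex 1.739 1.399 0.989
endloop
endfacet
facet normal -0.850 -0.347 -0.397
outer loop
vertex 0.422 1.194 1.088
vertex 0.761 1.001 0.531
vertex 0.604 0.707 1.124
endloop
endfacet
facet normal 0.060 0.096 0.994
outer loop
vertex 0.422 1.194 1.088
vertex 0.604 0.707 1.124
vertex 1.739 1.399 0.989
endloop
endfacet
facet normal -0.850 -0.346 -0.397
outer loop
vertex 0.604 0.707 1.124
vertex 0.761 1.001 0.531
vertex 0.877 0.393 0.813
endloop
endfacet
facet normal 0.378 -0.464 0.801
outer loop
vertex 0.604 0.707 1.124
vertex 0.877 0.393 0.813
vertex 1.739 1.399 0.989
endloop
endfacet
facet normal -0.850 -0.346 -0.397
outer loop
vertex 0.877 0.393 0.813
vertex 0.761 1.001 0.531
vertex 1.083 0.435 0.336
endloop
endfacet
facet normal 0.713 -0.655 0.250
outer loop
vertex 0.877 0.393 0.813
vertex 1.083 0.435 0.336
vertex 1.739 1.399 0.989
endloop
endfacet
facet normal -0.850 -0.347 -0.397
outer loop
vertex 1.083 0.435 0.336
vertex 0.761 1.001 0.531
vertex 1.1 0.808 -0.026
endloop
endfacet
facet normal 0.869 -0.365 -0.335
outer loop
vertex 1.083 0.435 0.336
vertex 1.1 0.808 -0.026
vertex 1.739 1.399 0.989
endloop
endfacet
facet normal -0.711 0.395 -0.582
outer loop
vertex -1.775 1.926 3.124
vertex -0.995 2.724 2.713
vertex -1.506 1.261 2.344
endloop
endfacet
facet normal -0.656 -0.671 0.346
outer loop
vertex -0.525 0.716 3.147
vertex -1.775 1.926 3.124
vertex -1.506 1.261 2.344
endloop
endfacet
facet normal -0.711 0.395 -0.582
outer loop
vertex -1.506 1.261 2.344
vertex -0.995 2.724 2.713
vertex -0.726 2.059 1.933
endloop
endfacet
facet normal 0.254 -0.627 -0.736
outer loop
vertex -0.726 2.059 1.933
vertex -0.525 0.716 3.147
vertex -1.506 1.261 2.344
endloop
endfacet
facet normal -0.254 0.627 0.736
outer loop
vertex -1.775 1.926 3.124
vertex -0.014 2.179 3.516
vertex -0.995 2.724 2.713
endloop
endfacet
facet normal -0.656 -0.671 0.346
outer loop
vertex -0.794 1.381 3.927
vertex -1.775 1.926 3.124
vertex -0.525 0.716 3.147
endloop
endfacet
facet normal -0.254 0.627 0.736
outer loop
vertex -0.794 1.381 3.927
vertex -0.014 2.179 3.516
vertex -1.775 1.926 3.124
endloop
endfacet
facet normal 0.656 0.671 -0.346
outer loop
vertex -0.995 2.724 2.713
vertex -0.014 2.179 3.516
vertex -0.726 2.059 1.933
endloop
endfacet
facet normal 0.254 -0.627 -0.736
outer loop
vertex 0.255 1.514 2.736
vertex -0.525 0.716 3.147
vertex -0.726 2.059 1.933
endloop
endfacet
facet normal 0.656 0.671 -0.346
outer loop
vertex -0.726 2.059 1.933
vertex -0.014 2.179 3.516
vertex 0.255 1.514 2.736
endloop
endfacet
facet normal 0.711 -0.395 0.582
outer loop
vertex 0.255 1.514 2.736
vertex -0.794 1.381 3.927
vertex -0.525 0.716 3.147
endloop
endfacet
facet normal 0.711 -0.395 0.582
outer loop
vertex -0.014 2.179 3.516
vertex -0.794 1.381 3.927
vertex 0.255 1.514 2.736
endloop
endfacet

endsolid


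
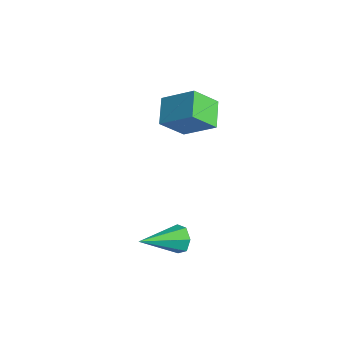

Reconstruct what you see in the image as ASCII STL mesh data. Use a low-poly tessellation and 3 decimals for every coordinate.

solid 
facet normal -0.666 -0.488 -0.564
outer loop
vertex -3.228 1.197 2.939
vertex -4.055 1.795 3.399
vertex -3.098 2.087 2.015
endloop
endfacet
facet normal 0.739 -0.534 -0.411
outer loop
vertex -2.145 2.785 2.821
vertex -3.228 1.197 2.939
vertex -3.098 2.087 2.015
endloop
endfacet
facet normal -0.667 -0.487 -0.564
outer loop
vertex -3.098 2.087 2.015
vertex -4.055 1.795 3.399
vertex -3.925 2.686 2.475
endloop
endfacet
facet normal 0.101 0.690 -0.717
outer loop
vertex -3.925 2.686 2.475
vertex -2.145 2.785 2.821
vertex -3.098 2.087 2.015
endloop
endfacet
facet normal -0.101 -0.690 0.717
outer loop
vertex -3.228 1.197 2.939
vertex -3.102 2.493 4.205
vertex -4.055 1.795 3.399
endloop
endfacet
facet normal 0.739 -0.534 -0.411
outer loop
vertex -2.275 1.894 3.745
vertex -3.228 1.197 2.939
vertex -2.145 2.785 2.821
endloop
endfacet
facet normal -0.101 -0.690 0.717
outer loop
vertex -2.275 1.894 3.745
vertex -3.102 2.493 4.205
vertex -3.228 1.197 2.939
endloop
endfacet
facet normal -0.739 0.534 0.411
outer loop
vertex -4.055 1.795 3.399
vertex -3.102 2.493 4.205
vertex -3.925 2.686 2.475
endloop
endfacet
facet normal 0.101 0.690 -0.716
outer loop
vertex -2.972 3.383 3.281
vertex -2.145 2.785 2.821
vertex -3.925 2.686 2.475
endloop
endfacet
facet normal -0.739 0.535 0.411
outer loop
vertex -3.925 2.686 2.475
vertex -3.102 2.493 4.205
vertex -2.972 3.383 3.281
endloop
endfacet
facet normal 0.666 0.488 0.564
outer loop
vertex -2.972 3.383 3.281
vertex -2.275 1.894 3.745
vertex -2.145 2.785 2.821
endloop
endfacet
facet normal 0.667 0.488 0.564
outer loop
vertex -3.102 2.493 4.205
vertex -2.275 1.894 3.745
vertex -2.972 3.383 3.281
endloop
endfacet
facet normal 0.049 0.916 -0.398
outer loop
vertex 1.128 -0.788 0.71
vertex 0.909 -0.577 1.169
vertex 1.44 -0.658 1.048
endloop
endfacet
facet normal 0.709 -0.548 -0.444
outer loop
vertex 1.128 -0.788 0.71
vertex 1.44 -0.658 1.048
vertex 0.831 -2.063 1.811
endloop
endfacet
facet normal 0.050 0.917 -0.396
outer loop
vertex 1.44 -0.658 1.048
vertex 0.909 -0.577 1.169
vertex 1.352 -0.468 1.477
endloop
endfacet
facet normal 0.925 -0.240 0.296
outer loop
vertex 1.44 -0.658 1.048
vertex 1.352 -0.468 1.477
vertex 0.831 -2.063 1.811
endloop
endfacet
facet normal 0.050 0.917 -0.397
outer loop
vertex 1.352 -0.468 1.477
vertex 0.909 -0.577 1.169
vertex 0.93 -0.36 1.673
endloop
endfacet
facet normal 0.431 0.048 0.901
outer loop
vertex 1.352 -0.468 1.477
vertex 0.93 -0.36 1.673
vertex 0.831 -2.063 1.811
endloop
endfacet
facet normal 0.049 0.917 -0.397
outer loop
vertex 0.93 -0.36 1.673
vertex 0.909 -0.577 1.169
vertex 0.493 -0.416 1.49
endloop
endfacet
facet normal -0.395 0.097 0.914
outer loop
vertex 0.93 -0.36 1.673
vertex 0.493 -0.416 1.49
vertex 0.831 -2.063 1.811
endloop
endfacet
facet normal 0.048 0.916 -0.398
outer loop
vertex 0.493 -0.416 1.49
vertex 0.909 -0.577 1.169
vertex 0.369 -0.594 1.065
endloop
endfacet
facet normal -0.936 -0.128 0.327
outer loop
vertex 0.493 -0.416 1.49
vertex 0.369 -0.594 1.065
vertex 0.831 -2.063 1.811
endloop
endfacet
facet normal 0.048 0.917 -0.397
outer loop
vertex 0.369 -0.594 1.065
vertex 0.909 -0.577 1.169
vertex 0.652 -0.759 0.718
endloop
endfacet
facet normal -0.783 -0.459 -0.420
outer loop
vertex 0.369 -0.594 1.065
vertex 0.652 -0.759 0.718
vertex 0.831 -2.063 1.811
endloop
endfacet
facet normal 0.049 0.916 -0.398
outer loop
vertex 0.652 -0.759 0.718
vertex 0.909 -0.577 1.169
vertex 1.128 -0.788 0.71
endloop
endfacet
facet normal -0.052 -0.646 -0.762
outer loop
vertex 0.652 -0.759 0.718
vertex 1.128 -0.788 0.71
vertex 0.831 -2.063 1.811
endloop
endfacet

endsolid


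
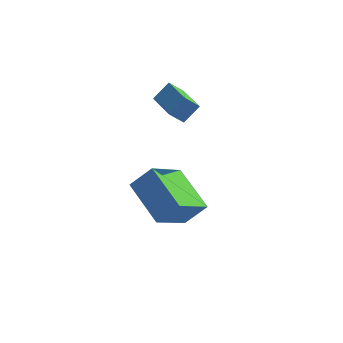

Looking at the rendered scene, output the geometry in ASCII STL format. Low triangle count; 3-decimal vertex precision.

solid 
facet normal -0.648 -0.251 -0.719
outer loop
vertex -2.552 -2.529 -1.451
vertex -1.777 -1.011 -2.678
vertex -1.099 -3.933 -2.27
endloop
endfacet
facet normal -0.369 -0.723 0.585
outer loop
vertex -0.263 -3.609 -1.342
vertex -2.552 -2.529 -1.451
vertex -1.099 -3.933 -2.27
endloop
endfacet
facet normal -0.648 -0.251 -0.719
outer loop
vertex -1.099 -3.933 -2.27
vertex -1.777 -1.011 -2.678
vertex -0.324 -2.414 -3.497
endloop
endfacet
facet normal 0.667 -0.644 -0.376
outer loop
vertex -0.324 -2.414 -3.497
vertex -0.263 -3.609 -1.342
vertex -1.099 -3.933 -2.27
endloop
endfacet
facet normal -0.667 0.644 0.376
outer loop
vertex -2.552 -2.529 -1.451
vertex -0.941 -0.687 -1.75
vertex -1.777 -1.011 -2.678
endloop
endfacet
facet normal -0.369 -0.723 0.584
outer loop
vertex -1.716 -2.206 -0.523
vertex -2.552 -2.529 -1.451
vertex -0.263 -3.609 -1.342
endloop
endfacet
facet normal -0.666 0.644 0.376
outer loop
vertex -1.716 -2.206 -0.523
vertex -0.941 -0.687 -1.75
vertex -2.552 -2.529 -1.451
endloop
endfacet
facet normal 0.369 0.723 -0.584
outer loop
vertex -1.777 -1.011 -2.678
vertex -0.941 -0.687 -1.75
vertex -0.324 -2.414 -3.497
endloop
endfacet
facet normal 0.666 -0.644 -0.376
outer loop
vertex 0.512 -2.091 -2.569
vertex -0.263 -3.609 -1.342
vertex -0.324 -2.414 -3.497
endloop
endfacet
facet normal 0.369 0.723 -0.584
outer loop
vertex -0.324 -2.414 -3.497
vertex -0.941 -0.687 -1.75
vertex 0.512 -2.091 -2.569
endloop
endfacet
facet normal 0.648 0.251 0.719
outer loop
vertex 0.512 -2.091 -2.569
vertex -1.716 -2.206 -0.523
vertex -0.263 -3.609 -1.342
endloop
endfacet
facet normal 0.648 0.251 0.719
outer loop
vertex -0.941 -0.687 -1.75
vertex -1.716 -2.206 -0.523
vertex 0.512 -2.091 -2.569
endloop
endfacet
facet normal -0.801 0.052 -0.596
outer loop
vertex -1.731 0.498 -4.571
vertex -2.048 0.279 -4.164
vertex -1.984 0.834 -4.202
endloop
endfacet
facet normal 0.679 0.711 -0.182
outer loop
vertex -1.731 0.498 -4.571
vertex -1.984 0.834 -4.202
vertex -1.152 0.221 -3.496
endloop
endfacet
facet normal -0.800 0.051 -0.598
outer loop
vertex -1.984 0.834 -4.202
vertex -2.048 0.279 -4.164
vertex -2.302 0.616 -3.795
endloop
endfacet
facet normal 0.140 0.823 0.550
outer loop
vertex -1.984 0.834 -4.202
vertex -2.302 0.616 -3.795
vertex -1.152 0.221 -3.496
endloop
endfacet
facet normal -0.800 0.052 -0.598
outer loop
vertex -2.302 0.616 -3.795
vertex -2.048 0.279 -4.164
vertex -2.366 0.061 -3.758
endloop
endfacet
facet normal -0.221 0.090 0.971
outer loop
vertex -2.302 0.616 -3.795
vertex -2.366 0.061 -3.758
vertex -1.152 0.221 -3.496
endloop
endfacet
facet normal -0.800 0.052 -0.598
outer loop
vertex -2.366 0.061 -3.758
vertex -2.048 0.279 -4.164
vertex -2.112 -0.276 -4.127
endloop
endfacet
facet normal -0.043 -0.752 0.658
outer loop
vertex -2.366 0.061 -3.758
vertex -2.112 -0.276 -4.127
vertex -1.152 0.221 -3.496
endloop
endfacet
facet normal -0.801 0.053 -0.597
outer loop
vertex -2.112 -0.276 -4.127
vertex -2.048 0.279 -4.164
vertex -1.795 -0.057 -4.533
endloop
endfacet
facet normal 0.498 -0.864 -0.077
outer loop
vertex -2.112 -0.276 -4.127
vertex -1.795 -0.057 -4.533
vertex -1.152 0.221 -3.496
endloop
endfacet
facet normal -0.801 0.052 -0.596
outer loop
vertex -1.795 -0.057 -4.533
vertex -2.048 0.279 -4.164
vertex -1.731 0.498 -4.571
endloop
endfacet
facet normal 0.858 -0.133 -0.496
outer loop
vertex -1.795 -0.057 -4.533
vertex -1.731 0.498 -4.571
vertex -1.152 0.221 -3.496
endloop
endfacet
facet normal -0.629 -0.311 0.712
outer loop
vertex -0.963 0.113 2.128
vertex -1.964 1.482 1.841
vertex -1.483 -0.412 1.439
endloop
endfacet
facet normal 0.582 -0.796 0.167
outer loop
vertex -0.936 -0.142 0.819
vertex -0.963 0.113 2.128
vertex -1.483 -0.412 1.439
endloop
endfacet
facet normal -0.629 -0.311 0.712
outer loop
vertex -1.483 -0.412 1.439
vertex -1.964 1.482 1.841
vertex -2.484 0.957 1.152
endloop
endfacet
facet normal -0.516 -0.520 -0.681
outer loop
vertex -2.484 0.957 1.152
vertex -0.936 -0.142 0.819
vertex -1.483 -0.412 1.439
endloop
endfacet
facet normal 0.516 0.520 0.681
outer loop
vertex -0.963 0.113 2.128
vertex -1.417 1.752 1.221
vertex -1.964 1.482 1.841
endloop
endfacet
facet normal 0.582 -0.796 0.167
outer loop
vertex -0.416 0.383 1.508
vertex -0.963 0.113 2.128
vertex -0.936 -0.142 0.819
endloop
endfacet
facet normal 0.516 0.520 0.681
outer loop
vertex -0.416 0.383 1.508
vertex -1.417 1.752 1.221
vertex -0.963 0.113 2.128
endloop
endfacet
facet normal -0.582 0.796 -0.167
outer loop
vertex -1.964 1.482 1.841
vertex -1.417 1.752 1.221
vertex -2.484 0.957 1.152
endloop
endfacet
facet normal -0.516 -0.520 -0.681
outer loop
vertex -1.937 1.227 0.532
vertex -0.936 -0.142 0.819
vertex -2.484 0.957 1.152
endloop
endfacet
facet normal -0.582 0.796 -0.167
outer loop
vertex -2.484 0.957 1.152
vertex -1.417 1.752 1.221
vertex -1.937 1.227 0.532
endloop
endfacet
facet normal 0.629 0.311 -0.712
outer loop
vertex -1.937 1.227 0.532
vertex -0.416 0.383 1.508
vertex -0.936 -0.142 0.819
endloop
endfacet
facet normal 0.629 0.311 -0.712
outer loop
vertex -1.417 1.752 1.221
vertex -0.416 0.383 1.508
vertex -1.937 1.227 0.532
endloop
endfacet

endsolid


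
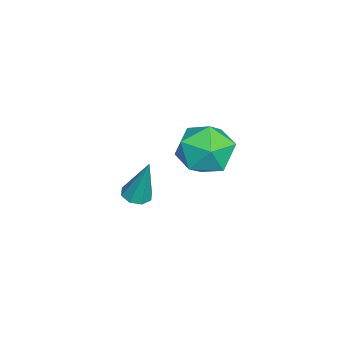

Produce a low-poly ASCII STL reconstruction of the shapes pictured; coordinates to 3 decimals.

solid 
facet normal -0.392 0.607 0.691
outer loop
vertex 0.785 1.616 4.338
vertex -0.149 1.047 4.308
vertex 0.643 0.763 5.007
endloop
endfacet
facet normal 0.315 0.553 0.772
outer loop
vertex 0.785 1.616 4.338
vertex 0.643 0.763 5.007
vertex 1.604 0.912 4.508
endloop
endfacet
facet normal 0.623 0.765 0.163
outer loop
vertex 0.785 1.616 4.338
vertex 1.604 0.912 4.508
vertex 1.407 1.288 3.5
endloop
endfacet
facet normal 0.107 0.950 -0.293
outer loop
vertex 0.785 1.616 4.338
vertex 1.407 1.288 3.5
vertex 0.323 1.372 3.377
endloop
endfacet
facet normal -0.521 0.853 0.034
outer loop
vertex 0.785 1.616 4.338
vertex 0.323 1.372 3.377
vertex -0.149 1.047 4.308
endloop
endfacet
facet normal 0.473 -0.136 0.870
outer loop
vertex 1.604 0.912 4.508
vertex 0.643 0.763 5.007
vertex 1.177 -0.092 4.583
endloop
endfacet
facet normal -0.670 -0.047 0.740
outer loop
vertex 0.643 0.763 5.007
vertex -0.149 1.047 4.308
vertex 0.093 -0.008 4.46
endloop
endfacet
facet normal -0.879 0.350 -0.324
outer loop
vertex -0.149 1.047 4.308
vertex 0.323 1.372 3.377
vertex -0.104 0.368 3.452
endloop
endfacet
facet normal 0.136 0.507 -0.851
outer loop
vertex 0.323 1.372 3.377
vertex 1.407 1.288 3.5
vertex 0.857 0.517 2.953
endloop
endfacet
facet normal 0.972 0.207 -0.113
outer loop
vertex 1.407 1.288 3.5
vertex 1.604 0.912 4.508
vertex 1.649 0.233 3.652
endloop
endfacet
facet normal -0.107 -0.950 0.293
outer loop
vertex 0.715 -0.336 3.622
vertex 1.177 -0.092 4.583
vertex 0.093 -0.008 4.46
endloop
endfacet
facet normal -0.623 -0.765 -0.163
outer loop
vertex 0.715 -0.336 3.622
vertex 0.093 -0.008 4.46
vertex -0.104 0.368 3.452
endloop
endfacet
facet normal -0.315 -0.553 -0.772
outer loop
vertex 0.715 -0.336 3.622
vertex -0.104 0.368 3.452
vertex 0.857 0.517 2.953
endloop
endfacet
facet normal 0.392 -0.607 -0.691
outer loop
vertex 0.715 -0.336 3.622
vertex 0.857 0.517 2.953
vertex 1.649 0.233 3.652
endloop
endfacet
facet normal 0.521 -0.853 -0.034
outer loop
vertex 0.715 -0.336 3.622
vertex 1.649 0.233 3.652
vertex 1.177 -0.092 4.583
endloop
endfacet
facet normal -0.136 -0.507 0.851
outer loop
vertex 0.093 -0.008 4.46
vertex 1.177 -0.092 4.583
vertex 0.643 0.763 5.007
endloop
endfacet
facet normal -0.972 -0.207 0.113
outer loop
vertex -0.104 0.368 3.452
vertex 0.093 -0.008 4.46
vertex -0.149 1.047 4.308
endloop
endfacet
facet normal -0.473 0.136 -0.870
outer loop
vertex 0.857 0.517 2.953
vertex -0.104 0.368 3.452
vertex 0.323 1.372 3.377
endloop
endfacet
facet normal 0.670 0.047 -0.740
outer loop
vertex 1.649 0.233 3.652
vertex 0.857 0.517 2.953
vertex 1.407 1.288 3.5
endloop
endfacet
facet normal 0.879 -0.350 0.324
outer loop
vertex 1.177 -0.092 4.583
vertex 1.649 0.233 3.652
vertex 1.604 0.912 4.508
endloop
endfacet
facet normal -0.140 -0.258 -0.956
outer loop
vertex -1.007 -2.073 -0.309
vertex -1.542 -1.912 -0.274
vertex -1.062 -1.661 -0.412
endloop
endfacet
facet normal 0.984 0.154 0.091
outer loop
vertex -1.007 -2.073 -0.309
vertex -1.062 -1.661 -0.412
vertex -1.278 -1.428 1.534
endloop
endfacet
facet normal -0.140 -0.257 -0.956
outer loop
vertex -1.062 -1.661 -0.412
vertex -1.542 -1.912 -0.274
vertex -1.398 -1.396 -0.434
endloop
endfacet
facet normal 0.620 0.784 -0.025
outer loop
vertex -1.062 -1.661 -0.412
vertex -1.398 -1.396 -0.434
vertex -1.278 -1.428 1.534
endloop
endfacet
facet normal -0.141 -0.257 -0.956
outer loop
vertex -1.398 -1.396 -0.434
vertex -1.542 -1.912 -0.274
vertex -1.818 -1.433 -0.362
endloop
endfacet
facet normal -0.084 0.996 0.021
outer loop
vertex -1.398 -1.396 -0.434
vertex -1.818 -1.433 -0.362
vertex -1.278 -1.428 1.534
endloop
endfacet
facet normal -0.141 -0.257 -0.956
outer loop
vertex -1.818 -1.433 -0.362
vertex -1.542 -1.912 -0.274
vertex -2.078 -1.751 -0.238
endloop
endfacet
facet normal -0.718 0.666 0.203
outer loop
vertex -1.818 -1.433 -0.362
vertex -2.078 -1.751 -0.238
vertex -1.278 -1.428 1.534
endloop
endfacet
facet normal -0.141 -0.255 -0.957
outer loop
vertex -2.078 -1.751 -0.238
vertex -1.542 -1.912 -0.274
vertex -2.023 -2.164 -0.136
endloop
endfacet
facet normal -0.910 -0.019 0.414
outer loop
vertex -2.078 -1.751 -0.238
vertex -2.023 -2.164 -0.136
vertex -1.278 -1.428 1.534
endloop
endfacet
facet normal -0.140 -0.257 -0.956
outer loop
vertex -2.023 -2.164 -0.136
vertex -1.542 -1.912 -0.274
vertex -1.687 -2.429 -0.114
endloop
endfacet
facet normal -0.546 -0.649 0.530
outer loop
vertex -2.023 -2.164 -0.136
vertex -1.687 -2.429 -0.114
vertex -1.278 -1.428 1.534
endloop
endfacet
facet normal -0.141 -0.256 -0.956
outer loop
vertex -1.687 -2.429 -0.114
vertex -1.542 -1.912 -0.274
vertex -1.266 -2.392 -0.186
endloop
endfacet
facet normal 0.158 -0.861 0.484
outer loop
vertex -1.687 -2.429 -0.114
vertex -1.266 -2.392 -0.186
vertex -1.278 -1.428 1.534
endloop
endfacet
facet normal -0.140 -0.256 -0.957
outer loop
vertex -1.266 -2.392 -0.186
vertex -1.542 -1.912 -0.274
vertex -1.007 -2.073 -0.309
endloop
endfacet
facet normal 0.794 -0.528 0.302
outer loop
vertex -1.266 -2.392 -0.186
vertex -1.007 -2.073 -0.309
vertex -1.278 -1.428 1.534
endloop
endfacet

endsolid


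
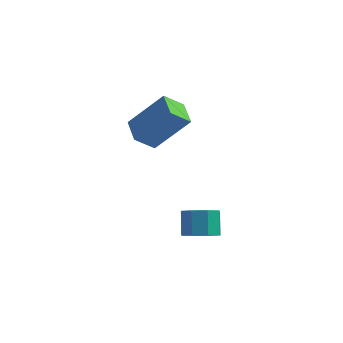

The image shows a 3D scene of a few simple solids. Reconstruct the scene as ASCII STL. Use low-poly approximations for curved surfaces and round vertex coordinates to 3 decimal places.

solid 
facet normal 0.260 -0.430 -0.864
outer loop
vertex -0.813 2.212 -1.619
vertex -1.285 1.706 -1.509
vertex -1.293 2.332 -1.823
endloop
endfacet
facet normal 0.358 0.875 -0.327
outer loop
vertex -0.813 2.212 -1.619
vertex -1.293 2.332 -1.823
vertex -1.084 2.659 -0.72
endloop
endfacet
facet normal 0.358 0.875 -0.327
outer loop
vertex -1.084 2.659 -0.72
vertex -1.293 2.332 -1.823
vertex -1.564 2.779 -0.924
endloop
endfacet
facet normal -0.260 0.429 0.865
outer loop
vertex -1.084 2.659 -0.72
vertex -1.564 2.779 -0.924
vertex -1.555 2.154 -0.611
endloop
endfacet
facet normal 0.260 -0.430 -0.864
outer loop
vertex -1.293 2.332 -1.823
vertex -1.285 1.706 -1.509
vertex -1.769 2.086 -1.844
endloop
endfacet
facet normal -0.380 0.778 -0.501
outer loop
vertex -1.293 2.332 -1.823
vertex -1.769 2.086 -1.844
vertex -1.564 2.779 -0.924
endloop
endfacet
facet normal -0.380 0.777 -0.501
outer loop
vertex -1.564 2.779 -0.924
vertex -1.769 2.086 -1.844
vertex -2.039 2.533 -0.945
endloop
endfacet
facet normal -0.261 0.429 0.865
outer loop
vertex -1.564 2.779 -0.924
vertex -2.039 2.533 -0.945
vertex -1.555 2.154 -0.611
endloop
endfacet
facet normal 0.262 -0.429 -0.865
outer loop
vertex -1.769 2.086 -1.844
vertex -1.285 1.706 -1.509
vertex -1.96 1.617 -1.669
endloop
endfacet
facet normal -0.897 0.223 -0.381
outer loop
vertex -1.769 2.086 -1.844
vertex -1.96 1.617 -1.669
vertex -2.039 2.533 -0.945
endloop
endfacet
facet normal -0.897 0.225 -0.382
outer loop
vertex -2.039 2.533 -0.945
vertex -1.96 1.617 -1.669
vertex -2.231 2.064 -0.77
endloop
endfacet
facet normal -0.261 0.429 0.865
outer loop
vertex -2.039 2.533 -0.945
vertex -2.231 2.064 -0.77
vertex -1.555 2.154 -0.611
endloop
endfacet
facet normal 0.262 -0.430 -0.864
outer loop
vertex -1.96 1.617 -1.669
vertex -1.285 1.706 -1.509
vertex -1.756 1.201 -1.4
endloop
endfacet
facet normal -0.887 -0.460 -0.039
outer loop
vertex -1.96 1.617 -1.669
vertex -1.756 1.201 -1.4
vertex -2.231 2.064 -0.77
endloop
endfacet
facet normal -0.887 -0.460 -0.039
outer loop
vertex -2.231 2.064 -0.77
vertex -1.756 1.201 -1.4
vertex -2.027 1.648 -0.501
endloop
endfacet
facet normal -0.261 0.431 0.864
outer loop
vertex -2.231 2.064 -0.77
vertex -2.027 1.648 -0.501
vertex -1.555 2.154 -0.611
endloop
endfacet
facet normal 0.260 -0.429 -0.865
outer loop
vertex -1.756 1.201 -1.4
vertex -1.285 1.706 -1.509
vertex -1.276 1.081 -1.196
endloop
endfacet
facet normal -0.358 -0.875 0.327
outer loop
vertex -1.756 1.201 -1.4
vertex -1.276 1.081 -1.196
vertex -2.027 1.648 -0.501
endloop
endfacet
facet normal -0.358 -0.875 0.327
outer loop
vertex -2.027 1.648 -0.501
vertex -1.276 1.081 -1.196
vertex -1.547 1.528 -0.297
endloop
endfacet
facet normal -0.260 0.430 0.864
outer loop
vertex -2.027 1.648 -0.501
vertex -1.547 1.528 -0.297
vertex -1.555 2.154 -0.611
endloop
endfacet
facet normal 0.261 -0.429 -0.865
outer loop
vertex -1.276 1.081 -1.196
vertex -1.285 1.706 -1.509
vertex -0.801 1.327 -1.175
endloop
endfacet
facet normal 0.380 -0.777 0.501
outer loop
vertex -1.276 1.081 -1.196
vertex -0.801 1.327 -1.175
vertex -1.547 1.528 -0.297
endloop
endfacet
facet normal 0.380 -0.778 0.501
outer loop
vertex -1.547 1.528 -0.297
vertex -0.801 1.327 -1.175
vertex -1.071 1.774 -0.276
endloop
endfacet
facet normal -0.260 0.430 0.864
outer loop
vertex -1.547 1.528 -0.297
vertex -1.071 1.774 -0.276
vertex -1.555 2.154 -0.611
endloop
endfacet
facet normal 0.261 -0.429 -0.865
outer loop
vertex -0.801 1.327 -1.175
vertex -1.285 1.706 -1.509
vertex -0.609 1.796 -1.35
endloop
endfacet
facet normal 0.897 -0.225 0.381
outer loop
vertex -0.801 1.327 -1.175
vertex -0.609 1.796 -1.35
vertex -1.071 1.774 -0.276
endloop
endfacet
facet normal 0.897 -0.223 0.381
outer loop
vertex -1.071 1.774 -0.276
vertex -0.609 1.796 -1.35
vertex -0.88 2.243 -0.451
endloop
endfacet
facet normal -0.262 0.429 0.865
outer loop
vertex -1.071 1.774 -0.276
vertex -0.88 2.243 -0.451
vertex -1.555 2.154 -0.611
endloop
endfacet
facet normal 0.261 -0.431 -0.864
outer loop
vertex -0.609 1.796 -1.35
vertex -1.285 1.706 -1.509
vertex -0.813 2.212 -1.619
endloop
endfacet
facet normal 0.887 0.460 0.039
outer loop
vertex -0.609 1.796 -1.35
vertex -0.813 2.212 -1.619
vertex -0.88 2.243 -0.451
endloop
endfacet
facet normal 0.887 0.460 0.039
outer loop
vertex -0.88 2.243 -0.451
vertex -0.813 2.212 -1.619
vertex -1.084 2.659 -0.72
endloop
endfacet
facet normal -0.262 0.430 0.864
outer loop
vertex -0.88 2.243 -0.451
vertex -1.084 2.659 -0.72
vertex -1.555 2.154 -0.611
endloop
endfacet
facet normal -0.648 0.690 0.323
outer loop
vertex -3.76 3.467 3.874
vertex -3.343 4.133 3.289
vertex -4.929 3.005 2.517
endloop
endfacet
facet normal -0.425 -0.680 0.597
outer loop
vertex -4.197 2.227 2.151
vertex -3.76 3.467 3.874
vertex -4.929 3.005 2.517
endloop
endfacet
facet normal -0.648 0.689 0.325
outer loop
vertex -4.929 3.005 2.517
vertex -3.343 4.133 3.289
vertex -4.513 3.672 1.932
endloop
endfacet
facet normal -0.632 -0.249 -0.734
outer loop
vertex -4.513 3.672 1.932
vertex -4.197 2.227 2.151
vertex -4.929 3.005 2.517
endloop
endfacet
facet normal 0.632 0.249 0.734
outer loop
vertex -3.76 3.467 3.874
vertex -2.611 3.355 2.923
vertex -3.343 4.133 3.289
endloop
endfacet
facet normal -0.425 -0.680 0.597
outer loop
vertex -3.027 2.688 3.508
vertex -3.76 3.467 3.874
vertex -4.197 2.227 2.151
endloop
endfacet
facet normal 0.632 0.250 0.734
outer loop
vertex -3.027 2.688 3.508
vertex -2.611 3.355 2.923
vertex -3.76 3.467 3.874
endloop
endfacet
facet normal 0.425 0.680 -0.597
outer loop
vertex -3.343 4.133 3.289
vertex -2.611 3.355 2.923
vertex -4.513 3.672 1.932
endloop
endfacet
facet normal -0.632 -0.249 -0.734
outer loop
vertex -3.78 2.893 1.566
vertex -4.197 2.227 2.151
vertex -4.513 3.672 1.932
endloop
endfacet
facet normal 0.425 0.680 -0.597
outer loop
vertex -4.513 3.672 1.932
vertex -2.611 3.355 2.923
vertex -3.78 2.893 1.566
endloop
endfacet
facet normal 0.647 -0.690 -0.324
outer loop
vertex -3.78 2.893 1.566
vertex -3.027 2.688 3.508
vertex -4.197 2.227 2.151
endloop
endfacet
facet normal 0.648 -0.689 -0.324
outer loop
vertex -2.611 3.355 2.923
vertex -3.027 2.688 3.508
vertex -3.78 2.893 1.566
endloop
endfacet

endsolid


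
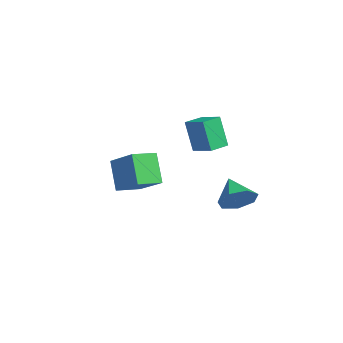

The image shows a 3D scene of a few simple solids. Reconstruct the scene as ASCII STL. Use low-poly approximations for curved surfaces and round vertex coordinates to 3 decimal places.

solid 
facet normal -0.530 0.848 0.014
outer loop
vertex -3.332 3.511 -0.989
vertex -2.298 4.151 -0.623
vertex -2.897 3.812 -2.741
endloop
endfacet
facet normal -0.814 -0.504 -0.289
outer loop
vertex -2.282 2.829 -2.757
vertex -3.332 3.511 -0.989
vertex -2.897 3.812 -2.741
endloop
endfacet
facet normal -0.530 0.848 0.014
outer loop
vertex -2.897 3.812 -2.741
vertex -2.298 4.151 -0.623
vertex -1.863 4.452 -2.374
endloop
endfacet
facet normal 0.238 0.164 -0.957
outer loop
vertex -1.863 4.452 -2.374
vertex -2.282 2.829 -2.757
vertex -2.897 3.812 -2.741
endloop
endfacet
facet normal -0.237 -0.164 0.957
outer loop
vertex -3.332 3.511 -0.989
vertex -1.683 3.168 -0.639
vertex -2.298 4.151 -0.623
endloop
endfacet
facet normal -0.814 -0.504 -0.289
outer loop
vertex -2.717 2.528 -1.006
vertex -3.332 3.511 -0.989
vertex -2.282 2.829 -2.757
endloop
endfacet
facet normal -0.238 -0.165 0.957
outer loop
vertex -2.717 2.528 -1.006
vertex -1.683 3.168 -0.639
vertex -3.332 3.511 -0.989
endloop
endfacet
facet normal 0.814 0.504 0.289
outer loop
vertex -2.298 4.151 -0.623
vertex -1.683 3.168 -0.639
vertex -1.863 4.452 -2.374
endloop
endfacet
facet normal 0.237 0.165 -0.957
outer loop
vertex -1.248 3.469 -2.391
vertex -2.282 2.829 -2.757
vertex -1.863 4.452 -2.374
endloop
endfacet
facet normal 0.814 0.504 0.289
outer loop
vertex -1.863 4.452 -2.374
vertex -1.683 3.168 -0.639
vertex -1.248 3.469 -2.391
endloop
endfacet
facet normal 0.530 -0.848 -0.014
outer loop
vertex -1.248 3.469 -2.391
vertex -2.717 2.528 -1.006
vertex -2.282 2.829 -2.757
endloop
endfacet
facet normal 0.530 -0.848 -0.014
outer loop
vertex -1.683 3.168 -0.639
vertex -2.717 2.528 -1.006
vertex -1.248 3.469 -2.391
endloop
endfacet
facet normal 0.826 0.081 -0.558
outer loop
vertex 3.109 4.055 -3.196
vertex 2.598 3.771 -3.994
vertex 2.742 4.687 -3.648
endloop
endfacet
facet normal -0.100 0.540 0.836
outer loop
vertex 3.109 4.055 -3.196
vertex 2.742 4.687 -3.648
vertex 1.342 3.649 -3.146
endloop
endfacet
facet normal 0.826 0.081 -0.558
outer loop
vertex 2.742 4.687 -3.648
vertex 2.598 3.771 -3.994
vertex 2.266 4.629 -4.361
endloop
endfacet
facet normal -0.508 0.817 0.273
outer loop
vertex 2.742 4.687 -3.648
vertex 2.266 4.629 -4.361
vertex 1.342 3.649 -3.146
endloop
endfacet
facet normal 0.826 0.081 -0.558
outer loop
vertex 2.266 4.629 -4.361
vertex 2.598 3.771 -3.994
vertex 2.04 3.925 -4.797
endloop
endfacet
facet normal -0.848 0.448 -0.284
outer loop
vertex 2.266 4.629 -4.361
vertex 2.04 3.925 -4.797
vertex 1.342 3.649 -3.146
endloop
endfacet
facet normal 0.826 0.080 -0.558
outer loop
vertex 2.04 3.925 -4.797
vertex 2.598 3.771 -3.994
vertex 2.233 3.105 -4.629
endloop
endfacet
facet normal -0.864 -0.288 -0.413
outer loop
vertex 2.04 3.925 -4.797
vertex 2.233 3.105 -4.629
vertex 1.342 3.649 -3.146
endloop
endfacet
facet normal 0.826 0.080 -0.559
outer loop
vertex 2.233 3.105 -4.629
vertex 2.598 3.771 -3.994
vertex 2.701 2.787 -3.983
endloop
endfacet
facet normal -0.544 -0.839 -0.019
outer loop
vertex 2.233 3.105 -4.629
vertex 2.701 2.787 -3.983
vertex 1.342 3.649 -3.146
endloop
endfacet
facet normal 0.826 0.080 -0.558
outer loop
vertex 2.701 2.787 -3.983
vertex 2.598 3.771 -3.994
vertex 3.091 3.21 -3.345
endloop
endfacet
facet normal -0.129 -0.788 0.602
outer loop
vertex 2.701 2.787 -3.983
vertex 3.091 3.21 -3.345
vertex 1.342 3.649 -3.146
endloop
endfacet
facet normal 0.826 0.081 -0.558
outer loop
vertex 3.091 3.21 -3.345
vertex 2.598 3.771 -3.994
vertex 3.109 4.055 -3.196
endloop
endfacet
facet normal 0.068 -0.175 0.982
outer loop
vertex 3.091 3.21 -3.345
vertex 3.109 4.055 -3.196
vertex 1.342 3.649 -3.146
endloop
endfacet
facet normal -0.793 -0.336 -0.508
outer loop
vertex 1.925 -1.998 -1.227
vertex 1.543 -0.812 -1.416
vertex 2.839 -1.937 -2.695
endloop
endfacet
facet normal 0.303 -0.941 0.150
outer loop
vertex 4.417 -1.268 -1.684
vertex 1.925 -1.998 -1.227
vertex 2.839 -1.937 -2.695
endloop
endfacet
facet normal -0.793 -0.336 -0.508
outer loop
vertex 2.839 -1.937 -2.695
vertex 1.543 -0.812 -1.416
vertex 2.457 -0.751 -2.884
endloop
endfacet
facet normal 0.529 0.035 -0.848
outer loop
vertex 2.457 -0.751 -2.884
vertex 4.417 -1.268 -1.684
vertex 2.839 -1.937 -2.695
endloop
endfacet
facet normal -0.529 -0.035 0.848
outer loop
vertex 1.925 -1.998 -1.227
vertex 3.121 -0.143 -0.405
vertex 1.543 -0.812 -1.416
endloop
endfacet
facet normal 0.303 -0.941 0.150
outer loop
vertex 3.503 -1.329 -0.216
vertex 1.925 -1.998 -1.227
vertex 4.417 -1.268 -1.684
endloop
endfacet
facet normal -0.529 -0.035 0.848
outer loop
vertex 3.503 -1.329 -0.216
vertex 3.121 -0.143 -0.405
vertex 1.925 -1.998 -1.227
endloop
endfacet
facet normal -0.303 0.941 -0.150
outer loop
vertex 1.543 -0.812 -1.416
vertex 3.121 -0.143 -0.405
vertex 2.457 -0.751 -2.884
endloop
endfacet
facet normal 0.529 0.035 -0.848
outer loop
vertex 4.035 -0.082 -1.873
vertex 4.417 -1.268 -1.684
vertex 2.457 -0.751 -2.884
endloop
endfacet
facet normal -0.303 0.941 -0.150
outer loop
vertex 2.457 -0.751 -2.884
vertex 3.121 -0.143 -0.405
vertex 4.035 -0.082 -1.873
endloop
endfacet
facet normal 0.793 0.336 0.508
outer loop
vertex 4.035 -0.082 -1.873
vertex 3.503 -1.329 -0.216
vertex 4.417 -1.268 -1.684
endloop
endfacet
facet normal 0.793 0.336 0.508
outer loop
vertex 3.121 -0.143 -0.405
vertex 3.503 -1.329 -0.216
vertex 4.035 -0.082 -1.873
endloop
endfacet

endsolid
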